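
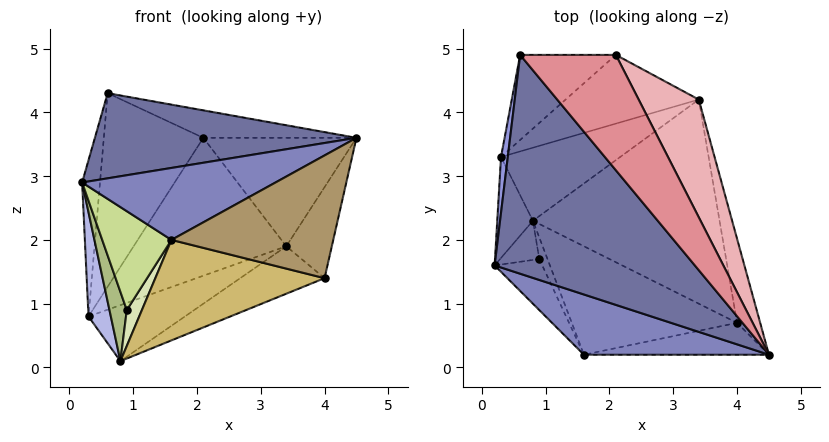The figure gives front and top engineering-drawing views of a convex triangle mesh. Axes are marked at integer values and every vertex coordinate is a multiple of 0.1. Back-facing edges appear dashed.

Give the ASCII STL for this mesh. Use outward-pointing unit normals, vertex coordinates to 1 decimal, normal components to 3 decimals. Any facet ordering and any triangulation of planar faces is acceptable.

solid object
 facet normal -0.260 -0.350 0.900
  outer loop
   vertex 0.6 4.9 4.3
   vertex 0.2 1.6 2.9
   vertex 4.5 0.2 3.6
  endloop
 endfacet
 facet normal -0.334 -0.723 0.605
  outer loop
   vertex 1.6 0.2 2.0
   vertex 4.5 0.2 3.6
   vertex 0.2 1.6 2.9
  endloop
 endfacet
 facet normal -0.994 0.105 0.037
  outer loop
   vertex 0.3 3.3 0.8
   vertex 0.2 1.6 2.9
   vertex 0.6 4.9 4.3
  endloop
 endfacet
 facet normal -0.924 -0.275 -0.267
  outer loop
   vertex 0.3 3.3 0.8
   vertex 0.8 2.3 0.1
   vertex 0.2 1.6 2.9
  endloop
 endfacet
 facet normal 0.105 0.605 -0.789
  outer loop
   vertex 0.3 3.3 0.8
   vertex 3.4 4.2 1.9
   vertex 0.8 2.3 0.1
  endloop
 endfacet
 facet normal -0.789 -0.535 -0.303
  outer loop
   vertex 0.9 1.7 0.9
   vertex 0.2 1.6 2.9
   vertex 0.8 2.3 0.1
  endloop
 endfacet
 facet normal -0.764 -0.574 -0.296
  outer loop
   vertex 0.9 1.7 0.9
   vertex 1.6 0.2 2.0
   vertex 0.2 1.6 2.9
  endloop
 endfacet
 facet normal -0.717 -0.598 -0.359
  outer loop
   vertex 0.9 1.7 0.9
   vertex 0.8 2.3 0.1
   vertex 1.6 0.2 2.0
  endloop
 endfacet
 facet normal 0.137 -0.959 -0.249
  outer loop
   vertex 4.0 0.7 1.4
   vertex 4.5 0.2 3.6
   vertex 1.6 0.2 2.0
  endloop
 endfacet
 facet normal -0.042 -0.679 -0.733
  outer loop
   vertex 4.0 0.7 1.4
   vertex 1.6 0.2 2.0
   vertex 0.8 2.3 0.1
  endloop
 endfacet
 facet normal 0.966 0.191 -0.176
  outer loop
   vertex 4.0 0.7 1.4
   vertex 3.4 4.2 1.9
   vertex 4.5 0.2 3.6
  endloop
 endfacet
 facet normal 0.454 0.202 -0.868
  outer loop
   vertex 4.0 0.7 1.4
   vertex 0.8 2.3 0.1
   vertex 3.4 4.2 1.9
  endloop
 endfacet
 facet normal -0.185 0.900 -0.395
  outer loop
   vertex 2.1 4.9 3.6
   vertex 0.3 3.3 0.8
   vertex 0.6 4.9 4.3
  endloop
 endfacet
 facet normal -0.101 0.890 -0.444
  outer loop
   vertex 2.1 4.9 3.6
   vertex 3.4 4.2 1.9
   vertex 0.3 3.3 0.8
  endloop
 endfacet
 facet normal 0.413 0.211 0.886
  outer loop
   vertex 2.1 4.9 3.6
   vertex 0.6 4.9 4.3
   vertex 4.5 0.2 3.6
  endloop
 endfacet
 facet normal 0.799 0.408 0.443
  outer loop
   vertex 2.1 4.9 3.6
   vertex 4.5 0.2 3.6
   vertex 3.4 4.2 1.9
  endloop
 endfacet
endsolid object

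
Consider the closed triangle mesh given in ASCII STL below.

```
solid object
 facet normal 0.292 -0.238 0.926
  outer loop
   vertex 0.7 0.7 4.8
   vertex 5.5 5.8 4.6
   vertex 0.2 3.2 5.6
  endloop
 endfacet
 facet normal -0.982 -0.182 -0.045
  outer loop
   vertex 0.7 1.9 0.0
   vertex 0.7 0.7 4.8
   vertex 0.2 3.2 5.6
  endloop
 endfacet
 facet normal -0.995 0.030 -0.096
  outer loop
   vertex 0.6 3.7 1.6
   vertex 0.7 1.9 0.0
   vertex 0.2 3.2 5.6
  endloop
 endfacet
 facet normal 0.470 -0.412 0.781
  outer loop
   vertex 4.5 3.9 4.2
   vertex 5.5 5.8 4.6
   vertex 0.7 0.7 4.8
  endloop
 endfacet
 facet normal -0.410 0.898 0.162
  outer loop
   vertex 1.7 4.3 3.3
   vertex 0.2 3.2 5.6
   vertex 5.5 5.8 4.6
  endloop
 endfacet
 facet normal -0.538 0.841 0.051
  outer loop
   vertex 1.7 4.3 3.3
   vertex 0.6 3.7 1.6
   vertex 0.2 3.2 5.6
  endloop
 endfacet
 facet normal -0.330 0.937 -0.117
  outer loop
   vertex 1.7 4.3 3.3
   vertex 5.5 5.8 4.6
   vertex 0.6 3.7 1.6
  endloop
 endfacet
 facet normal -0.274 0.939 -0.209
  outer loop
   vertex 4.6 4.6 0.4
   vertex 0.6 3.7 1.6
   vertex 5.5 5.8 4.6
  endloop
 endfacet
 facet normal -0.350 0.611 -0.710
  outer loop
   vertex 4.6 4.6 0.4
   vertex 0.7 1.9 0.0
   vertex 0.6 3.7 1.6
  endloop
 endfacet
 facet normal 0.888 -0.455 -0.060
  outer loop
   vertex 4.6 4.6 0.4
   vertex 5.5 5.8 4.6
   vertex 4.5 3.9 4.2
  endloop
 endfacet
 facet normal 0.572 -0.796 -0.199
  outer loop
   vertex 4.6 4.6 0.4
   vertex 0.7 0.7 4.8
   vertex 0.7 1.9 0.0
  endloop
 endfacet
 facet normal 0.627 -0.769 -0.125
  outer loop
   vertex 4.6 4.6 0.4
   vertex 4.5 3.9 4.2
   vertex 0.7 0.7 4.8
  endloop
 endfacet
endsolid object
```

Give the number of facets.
12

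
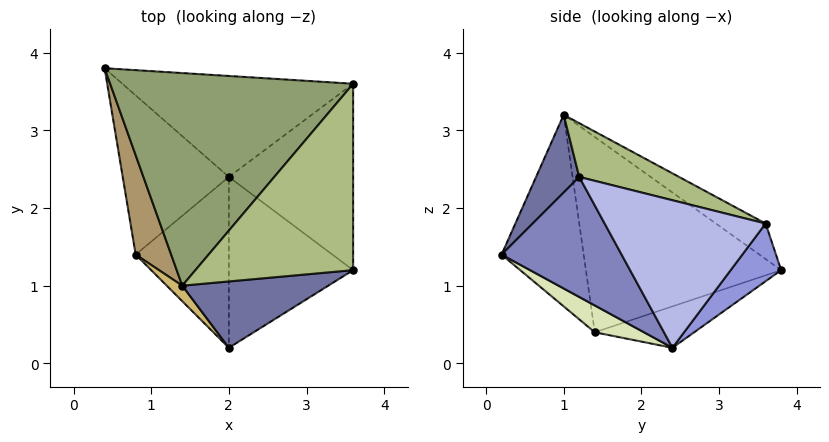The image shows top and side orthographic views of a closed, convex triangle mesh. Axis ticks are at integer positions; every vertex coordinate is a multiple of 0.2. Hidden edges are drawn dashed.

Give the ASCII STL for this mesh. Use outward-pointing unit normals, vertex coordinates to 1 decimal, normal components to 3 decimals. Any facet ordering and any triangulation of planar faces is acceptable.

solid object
 facet normal 0.245 -0.853 0.461
  outer loop
   vertex 1.4 1.0 3.2
   vertex 2.0 0.2 1.4
   vertex 3.6 1.2 2.4
  endloop
 endfacet
 facet normal 0.647 -0.365 -0.670
  outer loop
   vertex 2.0 2.4 0.2
   vertex 3.6 1.2 2.4
   vertex 2.0 0.2 1.4
  endloop
 endfacet
 facet normal 0.174 0.696 -0.696
  outer loop
   vertex 3.6 3.6 1.8
   vertex 2.0 2.4 0.2
   vertex 0.4 3.8 1.2
  endloop
 endfacet
 facet normal 0.755 -0.159 -0.636
  outer loop
   vertex 3.6 3.6 1.8
   vertex 3.6 1.2 2.4
   vertex 2.0 2.4 0.2
  endloop
 endfacet
 facet normal -0.121 0.548 0.828
  outer loop
   vertex 3.6 3.6 1.8
   vertex 0.4 3.8 1.2
   vertex 1.4 1.0 3.2
  endloop
 endfacet
 facet normal 0.314 0.230 0.921
  outer loop
   vertex 3.6 3.6 1.8
   vertex 1.4 1.0 3.2
   vertex 3.6 1.2 2.4
  endloop
 endfacet
 facet normal -0.353 0.242 -0.904
  outer loop
   vertex 0.8 1.4 0.4
   vertex 0.4 3.8 1.2
   vertex 2.0 2.4 0.2
  endloop
 endfacet
 facet normal 0.245 -0.464 -0.851
  outer loop
   vertex 0.8 1.4 0.4
   vertex 2.0 2.4 0.2
   vertex 2.0 0.2 1.4
  endloop
 endfacet
 facet normal -0.960 -0.218 0.175
  outer loop
   vertex 0.8 1.4 0.4
   vertex 1.4 1.0 3.2
   vertex 0.4 3.8 1.2
  endloop
 endfacet
 facet normal -0.730 -0.681 0.059
  outer loop
   vertex 0.8 1.4 0.4
   vertex 2.0 0.2 1.4
   vertex 1.4 1.0 3.2
  endloop
 endfacet
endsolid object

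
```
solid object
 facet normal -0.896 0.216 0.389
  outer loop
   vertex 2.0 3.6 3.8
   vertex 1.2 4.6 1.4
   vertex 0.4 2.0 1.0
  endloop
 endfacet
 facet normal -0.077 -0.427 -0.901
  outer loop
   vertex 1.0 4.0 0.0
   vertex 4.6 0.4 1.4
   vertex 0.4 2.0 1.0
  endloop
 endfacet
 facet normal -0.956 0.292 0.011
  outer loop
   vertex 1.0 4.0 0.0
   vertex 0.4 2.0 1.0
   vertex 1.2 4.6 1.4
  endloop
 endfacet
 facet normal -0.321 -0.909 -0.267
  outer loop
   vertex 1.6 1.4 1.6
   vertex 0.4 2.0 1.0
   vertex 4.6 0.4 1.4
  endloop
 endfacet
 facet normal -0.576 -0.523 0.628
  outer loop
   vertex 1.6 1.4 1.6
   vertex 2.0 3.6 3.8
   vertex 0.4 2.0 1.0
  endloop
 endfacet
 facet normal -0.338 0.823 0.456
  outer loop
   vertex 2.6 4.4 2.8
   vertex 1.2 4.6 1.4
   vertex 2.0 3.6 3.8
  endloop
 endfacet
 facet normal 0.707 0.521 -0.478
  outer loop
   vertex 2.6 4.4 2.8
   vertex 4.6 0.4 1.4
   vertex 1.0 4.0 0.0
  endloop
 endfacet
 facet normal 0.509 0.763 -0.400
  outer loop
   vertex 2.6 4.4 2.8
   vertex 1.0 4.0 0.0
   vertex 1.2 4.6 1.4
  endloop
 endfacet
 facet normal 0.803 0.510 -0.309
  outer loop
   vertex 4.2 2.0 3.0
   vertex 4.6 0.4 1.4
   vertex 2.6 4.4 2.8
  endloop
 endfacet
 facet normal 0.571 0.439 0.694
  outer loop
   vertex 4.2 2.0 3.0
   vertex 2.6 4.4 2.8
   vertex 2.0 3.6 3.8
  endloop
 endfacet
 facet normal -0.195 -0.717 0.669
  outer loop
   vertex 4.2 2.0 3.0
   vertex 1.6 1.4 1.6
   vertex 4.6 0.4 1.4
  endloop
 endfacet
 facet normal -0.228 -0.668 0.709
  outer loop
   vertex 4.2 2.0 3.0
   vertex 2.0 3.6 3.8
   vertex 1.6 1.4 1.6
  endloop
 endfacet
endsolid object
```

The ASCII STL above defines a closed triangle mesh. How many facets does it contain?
12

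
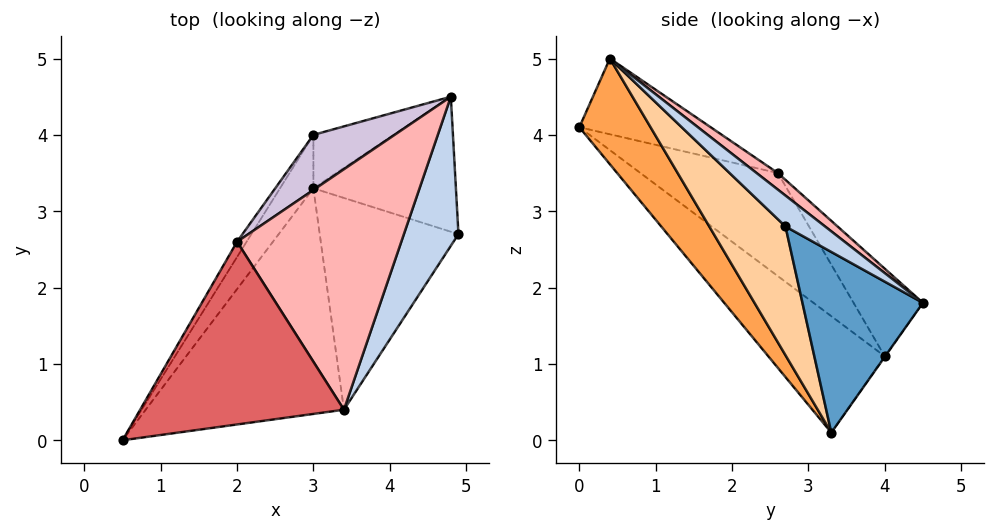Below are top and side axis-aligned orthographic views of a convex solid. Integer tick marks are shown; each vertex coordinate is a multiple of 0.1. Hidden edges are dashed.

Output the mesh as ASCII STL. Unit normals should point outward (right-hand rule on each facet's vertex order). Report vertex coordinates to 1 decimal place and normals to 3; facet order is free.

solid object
 facet normal 0.752 -0.288 -0.593
  outer loop
   vertex 3.0 3.3 0.1
   vertex 4.8 4.5 1.8
   vertex 4.9 2.7 2.8
  endloop
 endfacet
 facet normal 0.439 0.455 0.775
  outer loop
   vertex 3.4 0.4 5.0
   vertex 4.9 2.7 2.8
   vertex 4.8 4.5 1.8
  endloop
 endfacet
 facet normal 0.270 -0.819 -0.507
  outer loop
   vertex 3.4 0.4 5.0
   vertex 0.5 0.0 4.1
   vertex 3.0 3.3 0.1
  endloop
 endfacet
 facet normal 0.447 -0.753 -0.482
  outer loop
   vertex 3.4 0.4 5.0
   vertex 3.0 3.3 0.1
   vertex 4.9 2.7 2.8
  endloop
 endfacet
 facet normal -0.894 0.367 -0.257
  outer loop
   vertex 3.0 4.0 1.1
   vertex 3.0 3.3 0.1
   vertex 0.5 0.0 4.1
  endloop
 endfacet
 facet normal -0.005 0.819 -0.573
  outer loop
   vertex 3.0 4.0 1.1
   vertex 4.8 4.5 1.8
   vertex 3.0 3.3 0.1
  endloop
 endfacet
 facet normal -0.322 0.385 0.865
  outer loop
   vertex 2.0 2.6 3.5
   vertex 0.5 0.0 4.1
   vertex 3.4 0.4 5.0
  endloop
 endfacet
 facet normal 0.081 0.596 0.799
  outer loop
   vertex 2.0 2.6 3.5
   vertex 3.4 0.4 5.0
   vertex 4.8 4.5 1.8
  endloop
 endfacet
 facet normal -0.871 0.484 -0.081
  outer loop
   vertex 2.0 2.6 3.5
   vertex 3.0 4.0 1.1
   vertex 0.5 0.0 4.1
  endloop
 endfacet
 facet normal -0.374 0.861 0.346
  outer loop
   vertex 2.0 2.6 3.5
   vertex 4.8 4.5 1.8
   vertex 3.0 4.0 1.1
  endloop
 endfacet
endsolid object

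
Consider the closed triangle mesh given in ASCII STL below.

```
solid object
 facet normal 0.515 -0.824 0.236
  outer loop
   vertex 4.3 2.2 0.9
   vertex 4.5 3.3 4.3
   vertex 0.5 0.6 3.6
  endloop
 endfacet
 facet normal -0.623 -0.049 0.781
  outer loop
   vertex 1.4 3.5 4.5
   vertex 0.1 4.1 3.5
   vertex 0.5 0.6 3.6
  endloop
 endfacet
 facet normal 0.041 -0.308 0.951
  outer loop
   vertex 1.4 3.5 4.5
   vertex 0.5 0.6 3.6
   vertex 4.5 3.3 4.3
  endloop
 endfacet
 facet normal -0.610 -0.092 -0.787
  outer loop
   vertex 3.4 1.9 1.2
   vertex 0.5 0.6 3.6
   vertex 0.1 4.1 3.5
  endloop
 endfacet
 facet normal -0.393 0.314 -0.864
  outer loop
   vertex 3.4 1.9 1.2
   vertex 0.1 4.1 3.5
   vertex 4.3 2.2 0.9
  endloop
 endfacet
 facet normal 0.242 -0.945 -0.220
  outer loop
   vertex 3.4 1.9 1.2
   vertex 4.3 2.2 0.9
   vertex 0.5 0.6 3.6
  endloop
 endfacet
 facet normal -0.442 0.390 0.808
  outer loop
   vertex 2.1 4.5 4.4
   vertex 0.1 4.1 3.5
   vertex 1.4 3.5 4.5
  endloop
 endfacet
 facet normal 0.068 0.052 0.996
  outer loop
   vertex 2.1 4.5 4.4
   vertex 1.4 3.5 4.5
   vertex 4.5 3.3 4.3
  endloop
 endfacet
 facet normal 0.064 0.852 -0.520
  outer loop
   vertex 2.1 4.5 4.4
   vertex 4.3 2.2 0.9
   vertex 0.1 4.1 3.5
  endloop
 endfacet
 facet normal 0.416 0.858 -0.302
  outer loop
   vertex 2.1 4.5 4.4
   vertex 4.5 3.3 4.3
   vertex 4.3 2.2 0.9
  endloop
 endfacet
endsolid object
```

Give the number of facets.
10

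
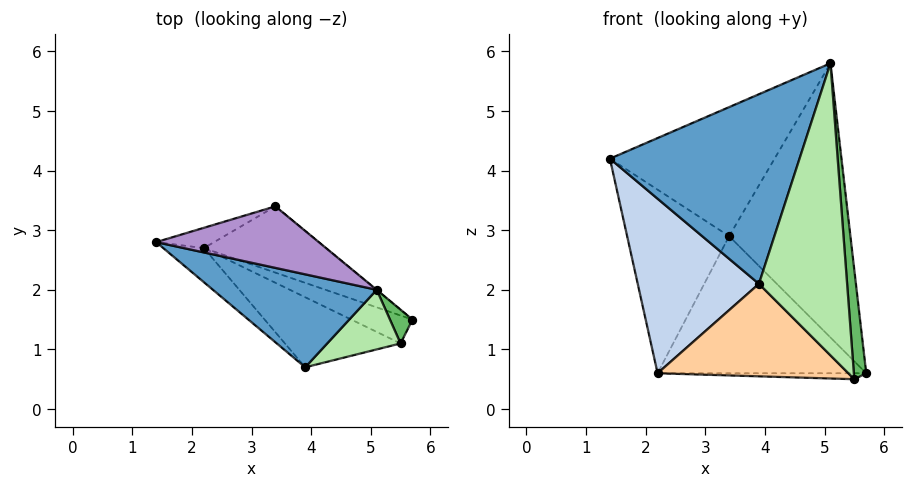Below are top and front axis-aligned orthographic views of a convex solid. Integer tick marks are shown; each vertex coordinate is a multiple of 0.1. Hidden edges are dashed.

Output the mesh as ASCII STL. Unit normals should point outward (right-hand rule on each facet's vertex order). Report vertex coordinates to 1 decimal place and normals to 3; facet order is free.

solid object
 facet normal -0.359 -0.838 0.411
  outer loop
   vertex 5.1 2.0 5.8
   vertex 1.4 2.8 4.2
   vertex 3.9 0.7 2.1
  endloop
 endfacet
 facet normal -0.702 -0.699 -0.137
  outer loop
   vertex 2.2 2.7 0.6
   vertex 3.9 0.7 2.1
   vertex 1.4 2.8 4.2
  endloop
 endfacet
 facet normal 0.071 0.208 -0.975
  outer loop
   vertex 5.5 1.1 0.5
   vertex 2.2 2.7 0.6
   vertex 5.7 1.5 0.6
  endloop
 endfacet
 facet normal -0.375 -0.739 -0.560
  outer loop
   vertex 5.5 1.1 0.5
   vertex 3.9 0.7 2.1
   vertex 2.2 2.7 0.6
  endloop
 endfacet
 facet normal 0.870 -0.471 0.146
  outer loop
   vertex 5.5 1.1 0.5
   vertex 5.7 1.5 0.6
   vertex 5.1 2.0 5.8
  endloop
 endfacet
 facet normal 0.406 -0.895 0.183
  outer loop
   vertex 5.5 1.1 0.5
   vertex 5.1 2.0 5.8
   vertex 3.9 0.7 2.1
  endloop
 endfacet
 facet normal 0.636 0.771 -0.001
  outer loop
   vertex 3.4 3.4 2.9
   vertex 5.1 2.0 5.8
   vertex 5.7 1.5 0.6
  endloop
 endfacet
 facet normal 0.295 0.860 -0.416
  outer loop
   vertex 3.4 3.4 2.9
   vertex 5.7 1.5 0.6
   vertex 2.2 2.7 0.6
  endloop
 endfacet
 facet normal 0.009 0.903 0.430
  outer loop
   vertex 3.4 3.4 2.9
   vertex 1.4 2.8 4.2
   vertex 5.1 2.0 5.8
  endloop
 endfacet
 facet normal -0.347 0.932 -0.103
  outer loop
   vertex 3.4 3.4 2.9
   vertex 2.2 2.7 0.6
   vertex 1.4 2.8 4.2
  endloop
 endfacet
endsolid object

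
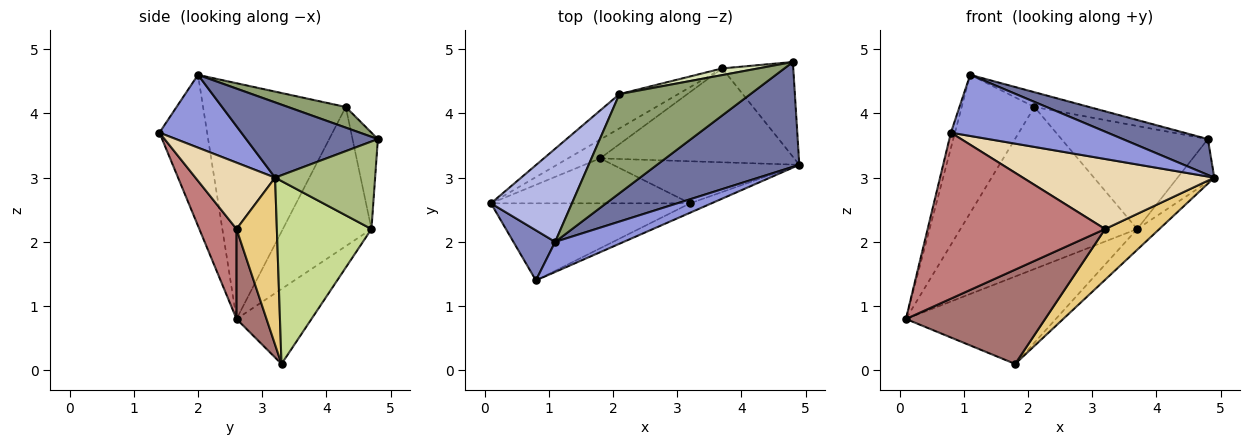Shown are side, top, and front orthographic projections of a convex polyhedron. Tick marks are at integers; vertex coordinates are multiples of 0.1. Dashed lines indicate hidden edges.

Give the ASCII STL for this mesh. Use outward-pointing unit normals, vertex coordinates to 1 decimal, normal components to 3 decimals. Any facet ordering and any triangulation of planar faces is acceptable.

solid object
 facet normal 0.448 -0.289 0.846
  outer loop
   vertex 1.1 2.0 4.6
   vertex 4.9 3.2 3.0
   vertex 4.8 4.8 3.6
  endloop
 endfacet
 facet normal -0.961 0.082 0.266
  outer loop
   vertex 0.8 1.4 3.7
   vertex 1.1 2.0 4.6
   vertex 0.1 2.6 0.8
  endloop
 endfacet
 facet normal 0.425 -0.812 0.400
  outer loop
   vertex 0.8 1.4 3.7
   vertex 4.9 3.2 3.0
   vertex 1.1 2.0 4.6
  endloop
 endfacet
 facet normal -0.852 0.434 0.293
  outer loop
   vertex 2.1 4.3 4.1
   vertex 0.1 2.6 0.8
   vertex 1.1 2.0 4.6
  endloop
 endfacet
 facet normal 0.154 0.145 0.977
  outer loop
   vertex 2.1 4.3 4.1
   vertex 1.1 2.0 4.6
   vertex 4.8 4.8 3.6
  endloop
 endfacet
 facet normal 0.747 0.274 -0.606
  outer loop
   vertex 3.7 4.7 2.2
   vertex 4.8 4.8 3.6
   vertex 4.9 3.2 3.0
  endloop
 endfacet
 facet normal 0.677 0.159 -0.718
  outer loop
   vertex 3.7 4.7 2.2
   vertex 4.9 3.2 3.0
   vertex 1.8 3.3 0.1
  endloop
 endfacet
 facet normal -0.170 0.983 0.064
  outer loop
   vertex 3.7 4.7 2.2
   vertex 2.1 4.3 4.1
   vertex 4.8 4.8 3.6
  endloop
 endfacet
 facet normal -0.439 0.878 -0.188
  outer loop
   vertex 3.7 4.7 2.2
   vertex 1.8 3.3 0.1
   vertex 0.1 2.6 0.8
  endloop
 endfacet
 facet normal -0.440 0.878 -0.186
  outer loop
   vertex 3.7 4.7 2.2
   vertex 0.1 2.6 0.8
   vertex 2.1 4.3 4.1
  endloop
 endfacet
 facet normal 0.497 -0.668 -0.554
  outer loop
   vertex 3.2 2.6 2.2
   vertex 1.8 3.3 0.1
   vertex 4.9 3.2 3.0
  endloop
 endfacet
 facet normal 0.381 -0.916 -0.123
  outer loop
   vertex 3.2 2.6 2.2
   vertex 4.9 3.2 3.0
   vertex 0.8 1.4 3.7
  endloop
 endfacet
 facet normal 0.191 -0.886 -0.423
  outer loop
   vertex 3.2 2.6 2.2
   vertex 0.1 2.6 0.8
   vertex 1.8 3.3 0.1
  endloop
 endfacet
 facet normal 0.187 -0.891 -0.414
  outer loop
   vertex 3.2 2.6 2.2
   vertex 0.8 1.4 3.7
   vertex 0.1 2.6 0.8
  endloop
 endfacet
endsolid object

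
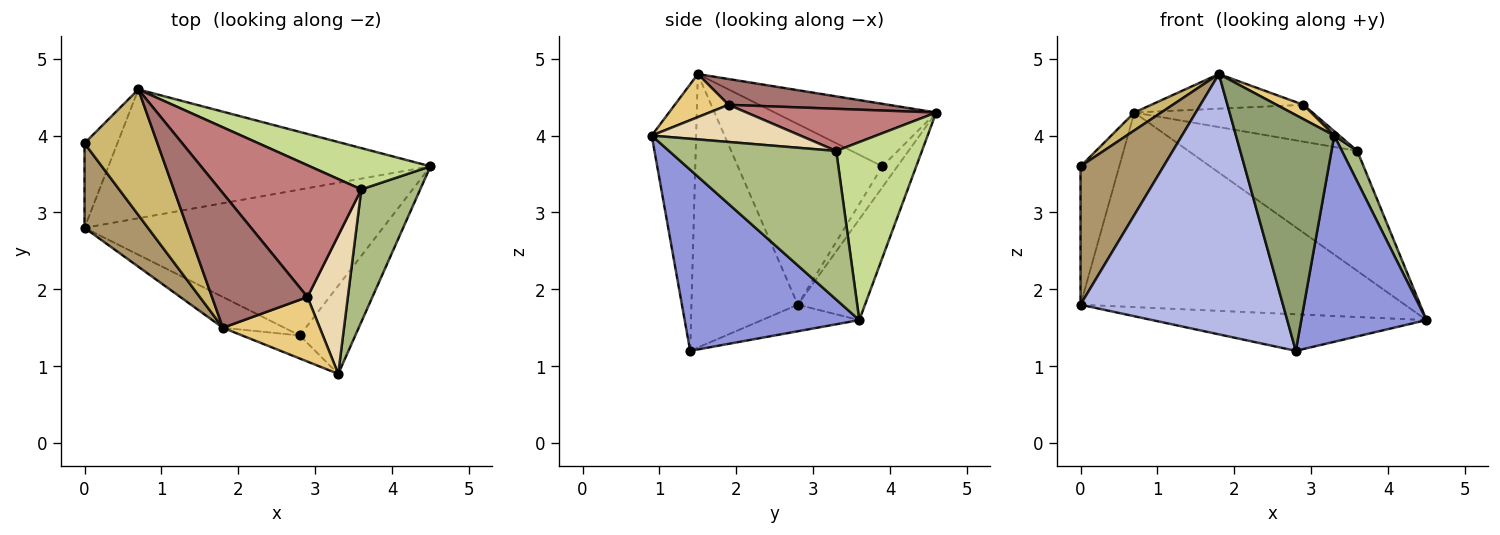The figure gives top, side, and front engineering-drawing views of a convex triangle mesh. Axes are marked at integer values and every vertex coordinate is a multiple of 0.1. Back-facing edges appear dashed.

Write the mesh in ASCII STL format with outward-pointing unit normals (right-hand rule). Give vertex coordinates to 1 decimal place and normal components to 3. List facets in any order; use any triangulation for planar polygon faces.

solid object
 facet normal -0.170 0.822 -0.544
  outer loop
   vertex 0.7 4.6 4.3
   vertex 4.5 3.6 1.6
   vertex 0.0 2.8 1.8
  endloop
 endfacet
 facet normal -0.086 0.242 -0.966
  outer loop
   vertex 2.8 1.4 1.2
   vertex 0.0 2.8 1.8
   vertex 4.5 3.6 1.6
  endloop
 endfacet
 facet normal 0.789 -0.565 -0.242
  outer loop
   vertex 2.8 1.4 1.2
   vertex 4.5 3.6 1.6
   vertex 3.3 0.9 4.0
  endloop
 endfacet
 facet normal -0.463 -0.880 -0.104
  outer loop
   vertex 1.8 1.5 4.8
   vertex 0.0 2.8 1.8
   vertex 2.8 1.4 1.2
  endloop
 endfacet
 facet normal -0.410 -0.908 -0.089
  outer loop
   vertex 1.8 1.5 4.8
   vertex 2.8 1.4 1.2
   vertex 3.3 0.9 4.0
  endloop
 endfacet
 facet normal 0.926 -0.085 0.367
  outer loop
   vertex 3.6 3.3 3.8
   vertex 3.3 0.9 4.0
   vertex 4.5 3.6 1.6
  endloop
 endfacet
 facet normal 0.433 0.852 0.293
  outer loop
   vertex 3.6 3.3 3.8
   vertex 4.5 3.6 1.6
   vertex 0.7 4.6 4.3
  endloop
 endfacet
 facet normal -0.315 0.810 -0.495
  outer loop
   vertex 0.0 3.9 3.6
   vertex 0.7 4.6 4.3
   vertex 0.0 2.8 1.8
  endloop
 endfacet
 facet normal -0.830 -0.477 0.291
  outer loop
   vertex 0.0 3.9 3.6
   vertex 0.0 2.8 1.8
   vertex 1.8 1.5 4.8
  endloop
 endfacet
 facet normal -0.647 -0.108 0.755
  outer loop
   vertex 0.0 3.9 3.6
   vertex 1.8 1.5 4.8
   vertex 0.7 4.6 4.3
  endloop
 endfacet
 facet normal 0.398 -0.199 0.896
  outer loop
   vertex 2.9 1.9 4.4
   vertex 1.8 1.5 4.8
   vertex 3.3 0.9 4.0
  endloop
 endfacet
 facet normal 0.677 -0.023 0.735
  outer loop
   vertex 2.9 1.9 4.4
   vertex 3.3 0.9 4.0
   vertex 3.6 3.3 3.8
  endloop
 endfacet
 facet normal 0.253 0.241 0.937
  outer loop
   vertex 2.9 1.9 4.4
   vertex 0.7 4.6 4.3
   vertex 1.8 1.5 4.8
  endloop
 endfacet
 facet normal 0.276 0.259 0.926
  outer loop
   vertex 2.9 1.9 4.4
   vertex 3.6 3.3 3.8
   vertex 0.7 4.6 4.3
  endloop
 endfacet
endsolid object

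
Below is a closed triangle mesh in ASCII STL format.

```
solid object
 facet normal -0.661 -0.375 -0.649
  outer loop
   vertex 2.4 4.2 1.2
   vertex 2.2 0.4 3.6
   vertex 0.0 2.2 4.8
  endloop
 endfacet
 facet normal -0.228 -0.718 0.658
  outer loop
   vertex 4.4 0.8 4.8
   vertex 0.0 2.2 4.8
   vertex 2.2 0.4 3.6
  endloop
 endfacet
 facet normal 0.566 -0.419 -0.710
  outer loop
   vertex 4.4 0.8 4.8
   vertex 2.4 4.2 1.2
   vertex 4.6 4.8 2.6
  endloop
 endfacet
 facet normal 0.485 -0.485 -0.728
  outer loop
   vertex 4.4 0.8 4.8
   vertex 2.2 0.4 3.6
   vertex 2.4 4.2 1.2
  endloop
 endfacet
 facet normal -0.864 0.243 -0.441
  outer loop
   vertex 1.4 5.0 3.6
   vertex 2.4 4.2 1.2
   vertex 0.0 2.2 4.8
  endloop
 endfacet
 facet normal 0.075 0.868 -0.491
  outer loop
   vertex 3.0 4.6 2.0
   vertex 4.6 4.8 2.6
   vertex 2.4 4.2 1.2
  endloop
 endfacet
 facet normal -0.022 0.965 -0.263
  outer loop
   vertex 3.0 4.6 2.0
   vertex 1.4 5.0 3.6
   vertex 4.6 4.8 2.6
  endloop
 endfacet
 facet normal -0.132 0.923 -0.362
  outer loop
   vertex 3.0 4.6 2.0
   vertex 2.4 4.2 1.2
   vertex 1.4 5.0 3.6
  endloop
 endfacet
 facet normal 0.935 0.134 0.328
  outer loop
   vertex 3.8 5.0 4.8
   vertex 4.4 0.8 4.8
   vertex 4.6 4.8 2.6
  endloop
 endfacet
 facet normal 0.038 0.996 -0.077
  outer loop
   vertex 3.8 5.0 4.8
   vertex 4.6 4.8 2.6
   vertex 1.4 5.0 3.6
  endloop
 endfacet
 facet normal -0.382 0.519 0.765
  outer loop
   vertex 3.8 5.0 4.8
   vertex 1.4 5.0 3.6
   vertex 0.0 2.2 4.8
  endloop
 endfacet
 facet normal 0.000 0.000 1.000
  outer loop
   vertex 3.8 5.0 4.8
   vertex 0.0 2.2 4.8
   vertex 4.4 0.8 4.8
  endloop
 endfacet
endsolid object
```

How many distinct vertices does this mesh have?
8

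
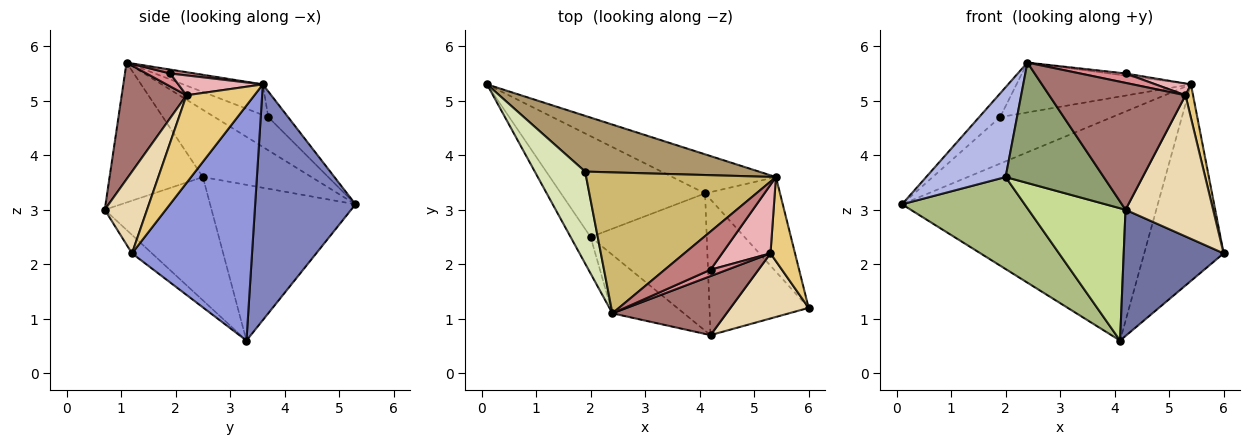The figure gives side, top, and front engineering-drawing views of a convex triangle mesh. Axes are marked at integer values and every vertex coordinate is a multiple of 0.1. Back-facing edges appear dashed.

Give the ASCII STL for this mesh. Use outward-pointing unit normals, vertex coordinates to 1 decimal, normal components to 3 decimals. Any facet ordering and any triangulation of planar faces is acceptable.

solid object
 facet normal -0.135 -0.675 -0.725
  outer loop
   vertex 4.1 3.3 0.6
   vertex 6.0 1.2 2.2
   vertex 4.2 0.7 3.0
  endloop
 endfacet
 facet normal 0.361 0.919 -0.158
  outer loop
   vertex 4.1 3.3 0.6
   vertex 0.1 5.3 3.1
   vertex 5.4 3.6 5.3
  endloop
 endfacet
 facet normal 0.806 0.533 -0.257
  outer loop
   vertex 4.1 3.3 0.6
   vertex 5.4 3.6 5.3
   vertex 6.0 1.2 2.2
  endloop
 endfacet
 facet normal -0.785 -0.574 -0.233
  outer loop
   vertex 2.0 2.5 3.6
   vertex 2.4 1.1 5.7
   vertex 0.1 5.3 3.1
  endloop
 endfacet
 facet normal -0.650 -0.684 -0.332
  outer loop
   vertex 2.0 2.5 3.6
   vertex 4.2 0.7 3.0
   vertex 2.4 1.1 5.7
  endloop
 endfacet
 facet normal -0.624 -0.527 -0.577
  outer loop
   vertex 2.0 2.5 3.6
   vertex 0.1 5.3 3.1
   vertex 4.1 3.3 0.6
  endloop
 endfacet
 facet normal -0.607 -0.551 -0.572
  outer loop
   vertex 2.0 2.5 3.6
   vertex 4.1 3.3 0.6
   vertex 4.2 0.7 3.0
  endloop
 endfacet
 facet normal -0.538 0.210 0.816
  outer loop
   vertex 1.9 3.7 4.7
   vertex 0.1 5.3 3.1
   vertex 2.4 1.1 5.7
  endloop
 endfacet
 facet normal -0.113 0.636 0.763
  outer loop
   vertex 1.9 3.7 4.7
   vertex 5.4 3.6 5.3
   vertex 0.1 5.3 3.1
  endloop
 endfacet
 facet normal -0.150 0.330 0.932
  outer loop
   vertex 1.9 3.7 4.7
   vertex 2.4 1.1 5.7
   vertex 5.4 3.6 5.3
  endloop
 endfacet
 facet normal 0.958 -0.107 0.268
  outer loop
   vertex 5.3 2.2 5.1
   vertex 6.0 1.2 2.2
   vertex 5.4 3.6 5.3
  endloop
 endfacet
 facet normal 0.402 -0.832 0.384
  outer loop
   vertex 5.3 2.2 5.1
   vertex 4.2 0.7 3.0
   vertex 6.0 1.2 2.2
  endloop
 endfacet
 facet normal 0.396 -0.833 0.387
  outer loop
   vertex 5.3 2.2 5.1
   vertex 2.4 1.1 5.7
   vertex 4.2 0.7 3.0
  endloop
 endfacet
 facet normal 0.085 0.057 0.995
  outer loop
   vertex 4.2 1.9 5.5
   vertex 5.4 3.6 5.3
   vertex 2.4 1.1 5.7
  endloop
 endfacet
 facet normal 0.395 -0.760 0.517
  outer loop
   vertex 4.2 1.9 5.5
   vertex 2.4 1.1 5.7
   vertex 5.3 2.2 5.1
  endloop
 endfacet
 facet normal 0.375 -0.157 0.914
  outer loop
   vertex 4.2 1.9 5.5
   vertex 5.3 2.2 5.1
   vertex 5.4 3.6 5.3
  endloop
 endfacet
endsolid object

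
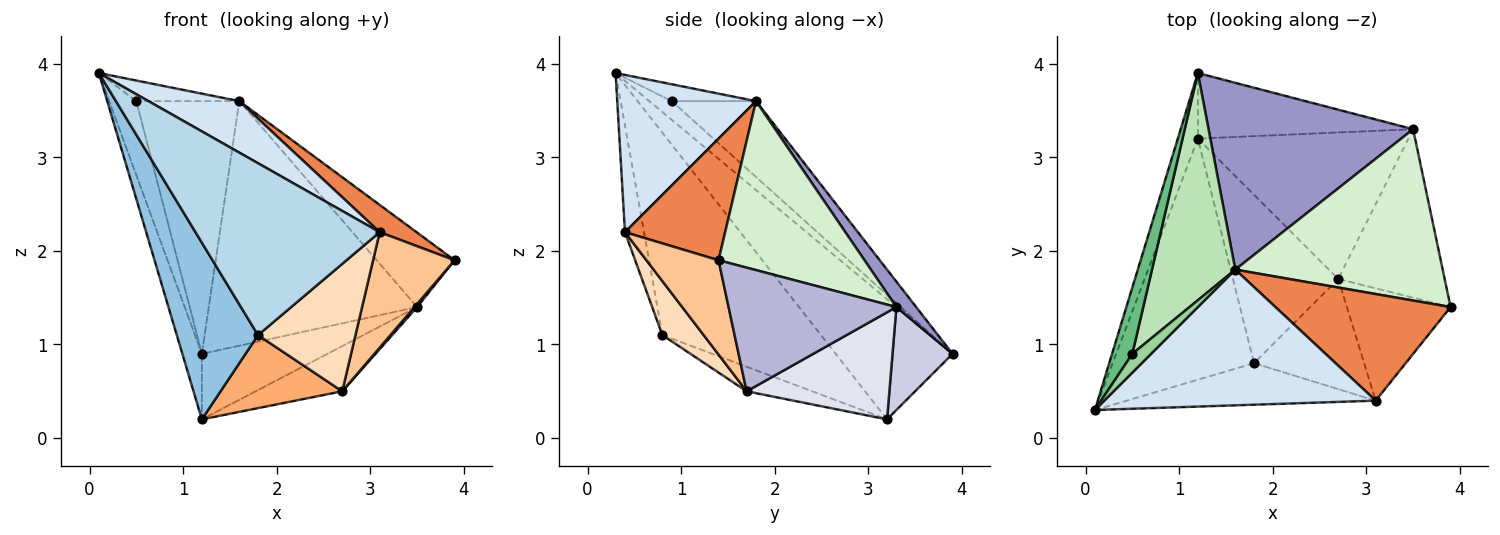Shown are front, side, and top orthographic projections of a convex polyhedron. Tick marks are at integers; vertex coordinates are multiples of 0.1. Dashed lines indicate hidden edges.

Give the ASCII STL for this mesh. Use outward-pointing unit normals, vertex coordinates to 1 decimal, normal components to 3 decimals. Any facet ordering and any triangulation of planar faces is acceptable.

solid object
 facet normal -0.973 0.162 -0.162
  outer loop
   vertex 1.2 3.2 0.2
   vertex 0.1 0.3 3.9
   vertex 1.2 3.9 0.9
  endloop
 endfacet
 facet normal -0.756 -0.387 -0.528
  outer loop
   vertex 1.8 0.8 1.1
   vertex 0.1 0.3 3.9
   vertex 1.2 3.2 0.2
  endloop
 endfacet
 facet normal -0.100 -0.967 -0.233
  outer loop
   vertex 3.1 0.4 2.2
   vertex 0.1 0.3 3.9
   vertex 1.8 0.8 1.1
  endloop
 endfacet
 facet normal 0.476 -0.312 0.822
  outer loop
   vertex 3.1 0.4 2.2
   vertex 1.6 1.8 3.6
   vertex 0.1 0.3 3.9
  endloop
 endfacet
 facet normal 0.558 -0.206 0.804
  outer loop
   vertex 3.1 0.4 2.2
   vertex 3.9 1.4 1.9
   vertex 1.6 1.8 3.6
  endloop
 endfacet
 facet normal -0.209 -0.389 -0.897
  outer loop
   vertex 2.7 1.7 0.5
   vertex 1.8 0.8 1.1
   vertex 1.2 3.2 0.2
  endloop
 endfacet
 facet normal 0.536 -0.605 -0.589
  outer loop
   vertex 2.7 1.7 0.5
   vertex 3.9 1.4 1.9
   vertex 3.1 0.4 2.2
  endloop
 endfacet
 facet normal 0.305 -0.720 -0.623
  outer loop
   vertex 2.7 1.7 0.5
   vertex 3.1 0.4 2.2
   vertex 1.8 0.8 1.1
  endloop
 endfacet
 facet normal -0.525 0.634 0.568
  outer loop
   vertex 0.5 0.9 3.6
   vertex 1.2 3.9 0.9
   vertex 0.1 0.3 3.9
  endloop
 endfacet
 facet normal -0.518 0.633 0.575
  outer loop
   vertex 0.5 0.9 3.6
   vertex 0.1 0.3 3.9
   vertex 1.6 1.8 3.6
  endloop
 endfacet
 facet normal -0.520 0.635 0.571
  outer loop
   vertex 0.5 0.9 3.6
   vertex 1.6 1.8 3.6
   vertex 1.2 3.9 0.9
  endloop
 endfacet
 facet normal 0.599 0.319 0.735
  outer loop
   vertex 3.5 3.3 1.4
   vertex 1.6 1.8 3.6
   vertex 3.9 1.4 1.9
  endloop
 endfacet
 facet normal 0.075 0.792 0.605
  outer loop
   vertex 3.5 3.3 1.4
   vertex 1.2 3.9 0.9
   vertex 1.6 1.8 3.6
  endloop
 endfacet
 facet normal 0.758 -0.012 -0.652
  outer loop
   vertex 3.5 3.3 1.4
   vertex 3.9 1.4 1.9
   vertex 2.7 1.7 0.5
  endloop
 endfacet
 facet normal 0.320 0.670 -0.670
  outer loop
   vertex 3.5 3.3 1.4
   vertex 1.2 3.2 0.2
   vertex 1.2 3.9 0.9
  endloop
 endfacet
 facet normal 0.437 0.265 -0.860
  outer loop
   vertex 3.5 3.3 1.4
   vertex 2.7 1.7 0.5
   vertex 1.2 3.2 0.2
  endloop
 endfacet
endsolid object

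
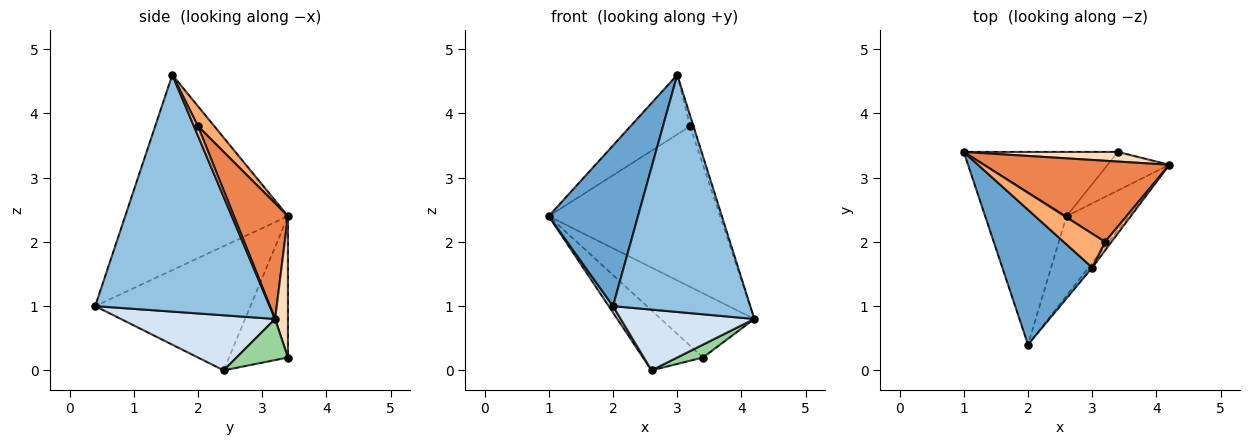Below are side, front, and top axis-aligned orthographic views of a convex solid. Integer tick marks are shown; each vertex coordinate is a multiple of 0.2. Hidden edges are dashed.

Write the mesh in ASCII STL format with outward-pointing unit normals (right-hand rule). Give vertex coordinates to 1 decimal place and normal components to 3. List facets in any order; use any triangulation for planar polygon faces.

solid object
 facet normal -0.813 -0.446 0.374
  outer loop
   vertex 3.0 1.6 4.6
   vertex 1.0 3.4 2.4
   vertex 2.0 0.4 1.0
  endloop
 endfacet
 facet normal 0.786 -0.618 -0.012
  outer loop
   vertex 3.0 1.6 4.6
   vertex 2.0 0.4 1.0
   vertex 4.2 3.2 0.8
  endloop
 endfacet
 facet normal -0.836 -0.023 -0.548
  outer loop
   vertex 2.6 2.4 0.0
   vertex 2.0 0.4 1.0
   vertex 1.0 3.4 2.4
  endloop
 endfacet
 facet normal 0.574 -0.497 -0.650
  outer loop
   vertex 2.6 2.4 0.0
   vertex 4.2 3.2 0.8
   vertex 2.0 0.4 1.0
  endloop
 endfacet
 facet normal 0.271 0.859 0.434
  outer loop
   vertex 3.2 2.0 3.8
   vertex 4.2 3.2 0.8
   vertex 1.0 3.4 2.4
  endloop
 endfacet
 facet normal 0.232 0.846 0.481
  outer loop
   vertex 3.2 2.0 3.8
   vertex 1.0 3.4 2.4
   vertex 3.0 1.6 4.6
  endloop
 endfacet
 facet normal 0.684 0.570 0.456
  outer loop
   vertex 3.2 2.0 3.8
   vertex 3.0 1.6 4.6
   vertex 4.2 3.2 0.8
  endloop
 endfacet
 facet normal 0.135 0.980 0.147
  outer loop
   vertex 3.4 3.4 0.2
   vertex 1.0 3.4 2.4
   vertex 4.2 3.2 0.8
  endloop
 endfacet
 facet normal -0.557 0.567 -0.607
  outer loop
   vertex 3.4 3.4 0.2
   vertex 2.6 2.4 0.0
   vertex 1.0 3.4 2.4
  endloop
 endfacet
 facet normal 0.535 -0.267 -0.802
  outer loop
   vertex 3.4 3.4 0.2
   vertex 4.2 3.2 0.8
   vertex 2.6 2.4 0.0
  endloop
 endfacet
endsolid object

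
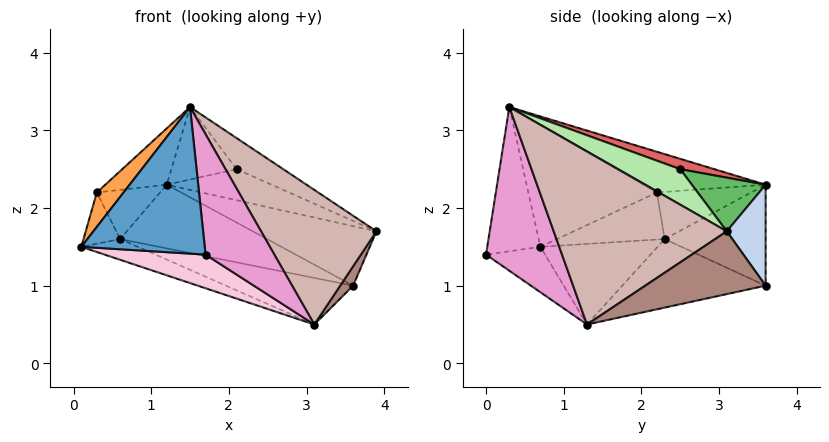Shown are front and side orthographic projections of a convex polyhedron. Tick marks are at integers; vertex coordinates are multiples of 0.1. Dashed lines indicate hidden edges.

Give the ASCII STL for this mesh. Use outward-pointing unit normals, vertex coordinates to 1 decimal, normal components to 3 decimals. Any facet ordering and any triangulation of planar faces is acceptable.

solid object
 facet normal -0.393 -0.914 0.103
  outer loop
   vertex 1.7 0.0 1.4
   vertex 1.5 0.3 3.3
   vertex 0.1 0.7 1.5
  endloop
 endfacet
 facet normal 0.262 0.835 0.484
  outer loop
   vertex 3.6 3.6 1.0
   vertex 1.2 3.6 2.3
   vertex 3.9 3.1 1.7
  endloop
 endfacet
 facet normal -0.796 -0.166 0.582
  outer loop
   vertex 0.3 2.2 2.2
   vertex 0.1 0.7 1.5
   vertex 1.5 0.3 3.3
  endloop
 endfacet
 facet normal -0.443 0.223 0.868
  outer loop
   vertex 0.3 2.2 2.2
   vertex 1.5 0.3 3.3
   vertex 1.2 3.6 2.3
  endloop
 endfacet
 facet normal 0.267 0.380 0.886
  outer loop
   vertex 2.1 2.5 2.5
   vertex 3.9 3.1 1.7
   vertex 1.2 3.6 2.3
  endloop
 endfacet
 facet normal 0.325 0.244 0.914
  outer loop
   vertex 2.1 2.5 2.5
   vertex 1.5 0.3 3.3
   vertex 3.9 3.1 1.7
  endloop
 endfacet
 facet normal 0.157 0.299 0.941
  outer loop
   vertex 2.1 2.5 2.5
   vertex 1.2 3.6 2.3
   vertex 1.5 0.3 3.3
  endloop
 endfacet
 facet normal -0.391 0.570 -0.723
  outer loop
   vertex 0.6 2.3 1.6
   vertex 1.2 3.6 2.3
   vertex 3.6 3.6 1.0
  endloop
 endfacet
 facet normal -0.873 0.297 -0.387
  outer loop
   vertex 0.6 2.3 1.6
   vertex 0.1 0.7 1.5
   vertex 0.3 2.2 2.2
  endloop
 endfacet
 facet normal -0.790 0.530 -0.307
  outer loop
   vertex 0.6 2.3 1.6
   vertex 0.3 2.2 2.2
   vertex 1.2 3.6 2.3
  endloop
 endfacet
 facet normal 0.888 -0.096 -0.449
  outer loop
   vertex 3.1 1.3 0.5
   vertex 3.6 3.6 1.0
   vertex 3.9 3.1 1.7
  endloop
 endfacet
 facet normal 0.802 -0.535 0.267
  outer loop
   vertex 3.1 1.3 0.5
   vertex 3.9 3.1 1.7
   vertex 1.5 0.3 3.3
  endloop
 endfacet
 facet normal 0.729 -0.660 0.181
  outer loop
   vertex 3.1 1.3 0.5
   vertex 1.5 0.3 3.3
   vertex 1.7 0.0 1.4
  endloop
 endfacet
 facet normal -0.223 -0.381 -0.897
  outer loop
   vertex 3.1 1.3 0.5
   vertex 1.7 0.0 1.4
   vertex 0.1 0.7 1.5
  endloop
 endfacet
 facet normal -0.341 0.165 -0.925
  outer loop
   vertex 3.1 1.3 0.5
   vertex 0.1 0.7 1.5
   vertex 0.6 2.3 1.6
  endloop
 endfacet
 facet normal -0.298 0.264 -0.917
  outer loop
   vertex 3.1 1.3 0.5
   vertex 0.6 2.3 1.6
   vertex 3.6 3.6 1.0
  endloop
 endfacet
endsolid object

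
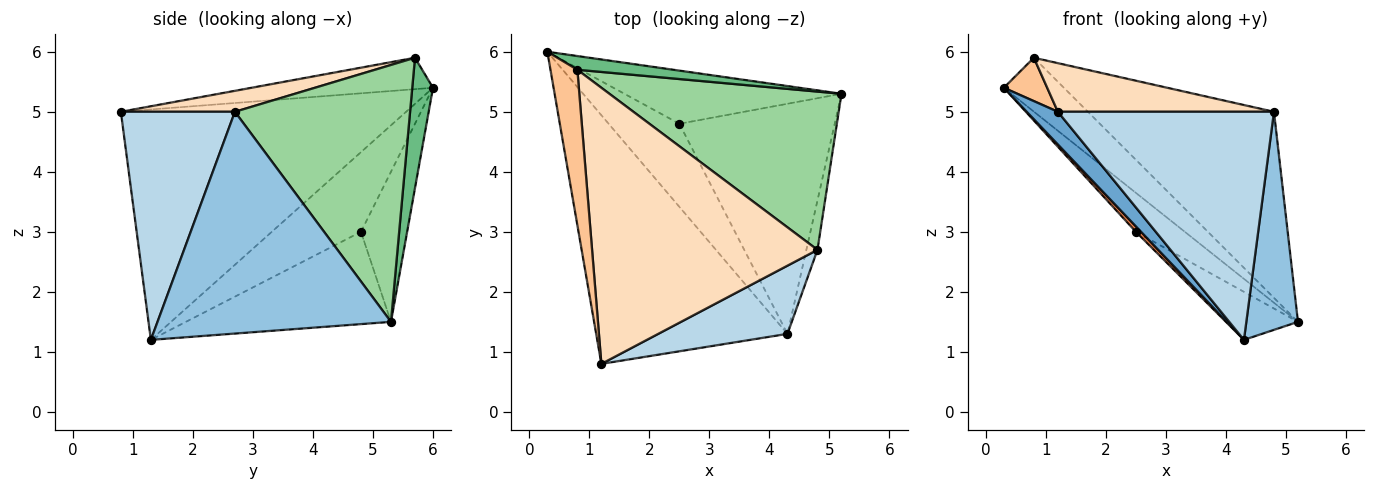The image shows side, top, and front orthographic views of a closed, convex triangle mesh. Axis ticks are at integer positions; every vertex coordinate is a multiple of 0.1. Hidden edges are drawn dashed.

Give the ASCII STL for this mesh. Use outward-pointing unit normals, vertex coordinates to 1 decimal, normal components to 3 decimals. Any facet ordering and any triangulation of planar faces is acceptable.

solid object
 facet normal -0.767 -0.084 -0.636
  outer loop
   vertex 4.3 1.3 1.2
   vertex 1.2 0.8 5.0
   vertex 0.3 6.0 5.4
  endloop
 endfacet
 facet normal 0.975 -0.216 -0.049
  outer loop
   vertex 4.8 2.7 5.0
   vertex 4.3 1.3 1.2
   vertex 5.2 5.3 1.5
  endloop
 endfacet
 facet normal 0.451 -0.855 0.256
  outer loop
   vertex 4.8 2.7 5.0
   vertex 1.2 0.8 5.0
   vertex 4.3 1.3 1.2
  endloop
 endfacet
 facet normal -0.487 0.516 -0.705
  outer loop
   vertex 2.5 4.8 3.0
   vertex 0.3 6.0 5.4
   vertex 5.2 5.3 1.5
  endloop
 endfacet
 facet normal -0.747 -0.043 -0.663
  outer loop
   vertex 2.5 4.8 3.0
   vertex 4.3 1.3 1.2
   vertex 0.3 6.0 5.4
  endloop
 endfacet
 facet normal -0.503 0.177 -0.846
  outer loop
   vertex 2.5 4.8 3.0
   vertex 5.2 5.3 1.5
   vertex 4.3 1.3 1.2
  endloop
 endfacet
 facet normal -0.747 -0.179 0.640
  outer loop
   vertex 0.8 5.7 5.9
   vertex 0.3 6.0 5.4
   vertex 1.2 0.8 5.0
  endloop
 endfacet
 facet normal 0.091 -0.173 0.981
  outer loop
   vertex 0.8 5.7 5.9
   vertex 1.2 0.8 5.0
   vertex 4.8 2.7 5.0
  endloop
 endfacet
 facet normal 0.317 0.919 0.234
  outer loop
   vertex 0.8 5.7 5.9
   vertex 5.2 5.3 1.5
   vertex 0.3 6.0 5.4
  endloop
 endfacet
 facet normal 0.583 0.619 0.526
  outer loop
   vertex 0.8 5.7 5.9
   vertex 4.8 2.7 5.0
   vertex 5.2 5.3 1.5
  endloop
 endfacet
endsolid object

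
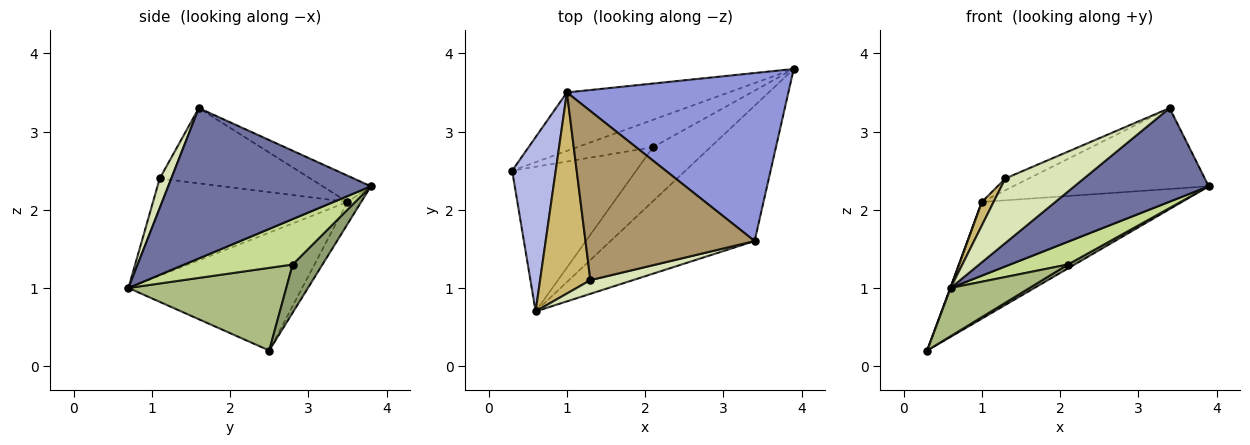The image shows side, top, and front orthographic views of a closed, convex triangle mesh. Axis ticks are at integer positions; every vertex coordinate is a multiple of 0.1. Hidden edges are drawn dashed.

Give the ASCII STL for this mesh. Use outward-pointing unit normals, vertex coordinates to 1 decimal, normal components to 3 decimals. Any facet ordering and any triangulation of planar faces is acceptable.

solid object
 facet normal 0.651 -0.432 -0.624
  outer loop
   vertex 0.6 0.7 1.0
   vertex 3.9 3.8 2.3
   vertex 3.4 1.6 3.3
  endloop
 endfacet
 facet normal -0.061 0.892 -0.447
  outer loop
   vertex 1.0 3.5 2.1
   vertex 3.9 3.8 2.3
   vertex 0.3 2.5 0.2
  endloop
 endfacet
 facet normal -0.106 0.431 0.896
  outer loop
   vertex 1.0 3.5 2.1
   vertex 3.4 1.6 3.3
   vertex 3.9 3.8 2.3
  endloop
 endfacet
 facet normal -0.938 -0.002 0.347
  outer loop
   vertex 1.0 3.5 2.1
   vertex 0.3 2.5 0.2
   vertex 0.6 0.7 1.0
  endloop
 endfacet
 facet normal 0.532 -0.120 -0.838
  outer loop
   vertex 2.1 2.8 1.3
   vertex 0.3 2.5 0.2
   vertex 3.9 3.8 2.3
  endloop
 endfacet
 facet normal 0.535 -0.267 -0.802
  outer loop
   vertex 2.1 2.8 1.3
   vertex 0.6 0.7 1.0
   vertex 0.3 2.5 0.2
  endloop
 endfacet
 facet normal 0.588 -0.314 -0.745
  outer loop
   vertex 2.1 2.8 1.3
   vertex 3.9 3.8 2.3
   vertex 0.6 0.7 1.0
  endloop
 endfacet
 facet normal 0.143 -0.968 0.205
  outer loop
   vertex 1.3 1.1 2.4
   vertex 0.6 0.7 1.0
   vertex 3.4 1.6 3.3
  endloop
 endfacet
 facet normal -0.406 0.063 0.912
  outer loop
   vertex 1.3 1.1 2.4
   vertex 3.4 1.6 3.3
   vertex 1.0 3.5 2.1
  endloop
 endfacet
 facet normal -0.887 -0.054 0.459
  outer loop
   vertex 1.3 1.1 2.4
   vertex 1.0 3.5 2.1
   vertex 0.6 0.7 1.0
  endloop
 endfacet
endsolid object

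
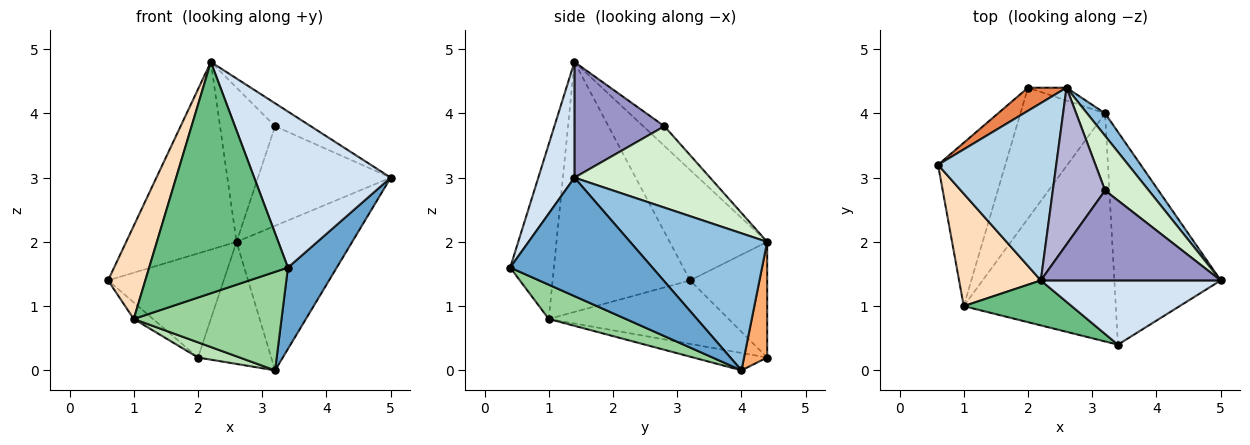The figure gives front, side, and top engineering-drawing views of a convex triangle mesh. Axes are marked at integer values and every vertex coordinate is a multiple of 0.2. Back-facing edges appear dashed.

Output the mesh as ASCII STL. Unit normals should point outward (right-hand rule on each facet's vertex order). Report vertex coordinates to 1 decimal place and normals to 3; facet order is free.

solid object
 facet normal 0.721 -0.248 -0.647
  outer loop
   vertex 3.4 0.4 1.6
   vertex 3.2 4.0 0.0
   vertex 5.0 1.4 3.0
  endloop
 endfacet
 facet normal 0.760 0.642 0.100
  outer loop
   vertex 2.6 4.4 2.0
   vertex 5.0 1.4 3.0
   vertex 3.2 4.0 0.0
  endloop
 endfacet
 facet normal -0.540 0.612 0.578
  outer loop
   vertex 2.2 1.4 4.8
   vertex 2.6 4.4 2.0
   vertex 0.6 3.2 1.4
  endloop
 endfacet
 facet normal 0.238 -0.898 0.370
  outer loop
   vertex 2.2 1.4 4.8
   vertex 3.4 0.4 1.6
   vertex 5.0 1.4 3.0
  endloop
 endfacet
 facet normal -0.545 0.818 0.182
  outer loop
   vertex 2.0 4.4 0.2
   vertex 0.6 3.2 1.4
   vertex 2.6 4.4 2.0
  endloop
 endfacet
 facet normal 0.300 0.949 -0.100
  outer loop
   vertex 2.0 4.4 0.2
   vertex 2.6 4.4 2.0
   vertex 3.2 4.0 0.0
  endloop
 endfacet
 facet normal -0.685 0.073 -0.725
  outer loop
   vertex 1.0 1.0 0.8
   vertex 0.6 3.2 1.4
   vertex 2.0 4.4 0.2
  endloop
 endfacet
 facet normal -0.920 -0.249 0.301
  outer loop
   vertex 1.0 1.0 0.8
   vertex 2.2 1.4 4.8
   vertex 0.6 3.2 1.4
  endloop
 endfacet
 facet normal -0.295 -0.938 0.182
  outer loop
   vertex 1.0 1.0 0.8
   vertex 3.4 0.4 1.6
   vertex 2.2 1.4 4.8
  endloop
 endfacet
 facet normal 0.203 -0.388 -0.899
  outer loop
   vertex 1.0 1.0 0.8
   vertex 3.2 4.0 0.0
   vertex 3.4 0.4 1.6
  endloop
 endfacet
 facet normal -0.200 -0.113 -0.973
  outer loop
   vertex 1.0 1.0 0.8
   vertex 2.0 4.4 0.2
   vertex 3.2 4.0 0.0
  endloop
 endfacet
 facet normal 0.667 0.653 0.358
  outer loop
   vertex 3.2 2.8 3.8
   vertex 5.0 1.4 3.0
   vertex 2.6 4.4 2.0
  endloop
 endfacet
 facet normal 0.529 0.210 0.822
  outer loop
   vertex 3.2 2.8 3.8
   vertex 2.2 1.4 4.8
   vertex 5.0 1.4 3.0
  endloop
 endfacet
 facet normal -0.260 0.677 0.688
  outer loop
   vertex 3.2 2.8 3.8
   vertex 2.6 4.4 2.0
   vertex 2.2 1.4 4.8
  endloop
 endfacet
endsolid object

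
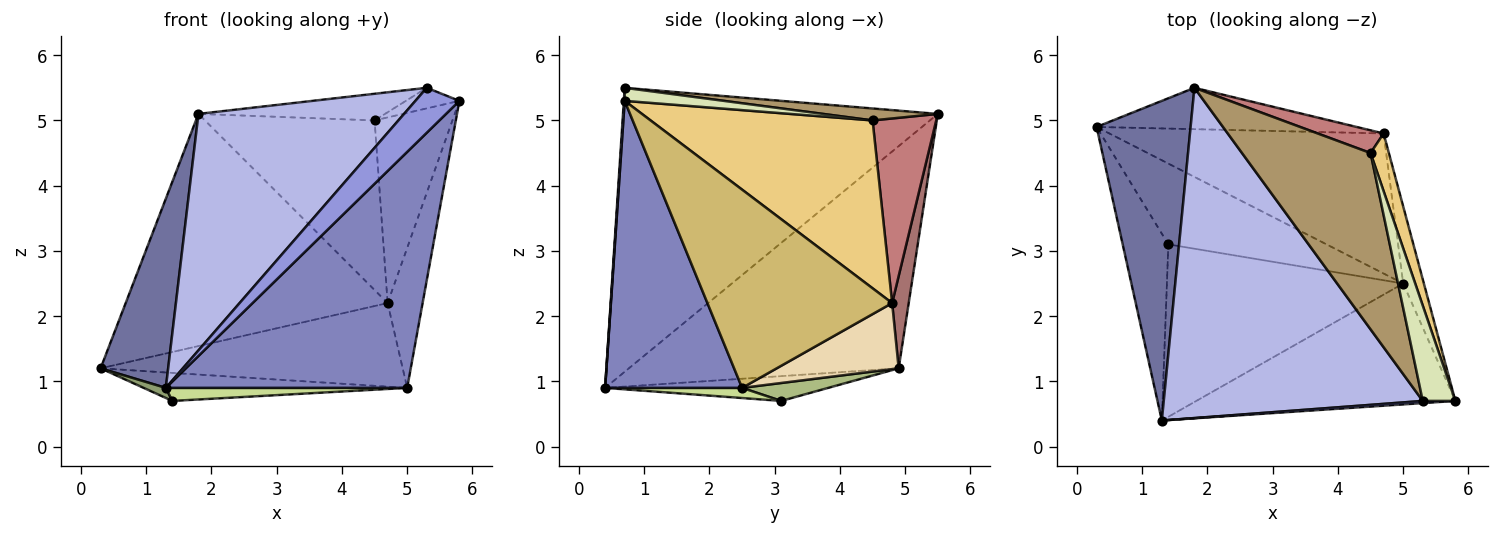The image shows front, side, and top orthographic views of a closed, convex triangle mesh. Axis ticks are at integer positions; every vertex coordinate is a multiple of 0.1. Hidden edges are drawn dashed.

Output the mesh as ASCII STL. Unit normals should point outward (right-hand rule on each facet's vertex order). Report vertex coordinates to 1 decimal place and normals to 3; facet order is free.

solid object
 facet normal -0.897 -0.225 0.380
  outer loop
   vertex 1.8 5.5 5.1
   vertex 0.3 4.9 1.2
   vertex 1.3 0.4 0.9
  endloop
 endfacet
 facet normal 0.451 -0.794 -0.407
  outer loop
   vertex 5.0 2.5 0.9
   vertex 5.8 0.7 5.3
   vertex 1.3 0.4 0.9
  endloop
 endfacet
 facet normal 0.019 -0.999 0.048
  outer loop
   vertex 5.3 0.7 5.5
   vertex 1.3 0.4 0.9
   vertex 5.8 0.7 5.3
  endloop
 endfacet
 facet normal -0.665 -0.435 0.607
  outer loop
   vertex 5.3 0.7 5.5
   vertex 1.8 5.5 5.1
   vertex 1.3 0.4 0.9
  endloop
 endfacet
 facet normal -0.477 -0.047 -0.878
  outer loop
   vertex 1.4 3.1 0.7
   vertex 1.3 0.4 0.9
   vertex 0.3 4.9 1.2
  endloop
 endfacet
 facet normal 0.107 0.326 -0.939
  outer loop
   vertex 1.4 3.1 0.7
   vertex 0.3 4.9 1.2
   vertex 5.0 2.5 0.9
  endloop
 endfacet
 facet normal 0.043 -0.075 -0.996
  outer loop
   vertex 1.4 3.1 0.7
   vertex 5.0 2.5 0.9
   vertex 1.3 0.4 0.9
  endloop
 endfacet
 facet normal 0.364 0.196 0.910
  outer loop
   vertex 4.5 4.5 5.0
   vertex 5.3 0.7 5.5
   vertex 5.8 0.7 5.3
  endloop
 endfacet
 facet normal 0.092 0.149 0.985
  outer loop
   vertex 4.5 4.5 5.0
   vertex 1.8 5.5 5.1
   vertex 5.3 0.7 5.5
  endloop
 endfacet
 facet normal 0.977 0.185 -0.102
  outer loop
   vertex 4.7 4.8 2.2
   vertex 5.8 0.7 5.3
   vertex 5.0 2.5 0.9
  endloop
 endfacet
 facet normal 0.939 0.329 0.102
  outer loop
   vertex 4.7 4.8 2.2
   vertex 4.5 4.5 5.0
   vertex 5.8 0.7 5.3
  endloop
 endfacet
 facet normal 0.203 0.502 -0.841
  outer loop
   vertex 4.7 4.8 2.2
   vertex 5.0 2.5 0.9
   vertex 0.3 4.9 1.2
  endloop
 endfacet
 facet normal 0.062 0.983 -0.175
  outer loop
   vertex 4.7 4.8 2.2
   vertex 0.3 4.9 1.2
   vertex 1.8 5.5 5.1
  endloop
 endfacet
 facet normal 0.349 0.929 0.124
  outer loop
   vertex 4.7 4.8 2.2
   vertex 1.8 5.5 5.1
   vertex 4.5 4.5 5.0
  endloop
 endfacet
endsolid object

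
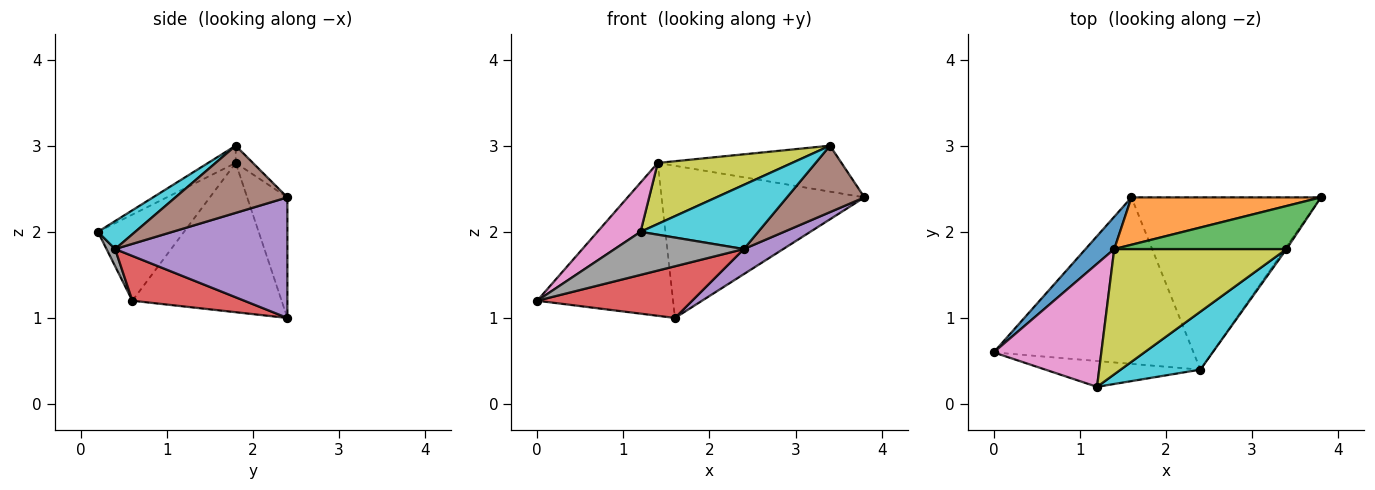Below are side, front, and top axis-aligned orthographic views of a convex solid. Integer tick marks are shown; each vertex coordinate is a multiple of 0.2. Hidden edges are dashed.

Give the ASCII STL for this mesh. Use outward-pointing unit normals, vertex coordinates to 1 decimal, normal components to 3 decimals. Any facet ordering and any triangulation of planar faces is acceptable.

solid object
 facet normal -0.732 0.666 0.141
  outer loop
   vertex 1.4 1.8 2.8
   vertex 1.6 2.4 1.0
   vertex 0.0 0.6 1.2
  endloop
 endfacet
 facet normal -0.186 0.938 0.292
  outer loop
   vertex 1.4 1.8 2.8
   vertex 3.8 2.4 2.4
   vertex 1.6 2.4 1.0
  endloop
 endfacet
 facet normal -0.068 0.728 0.682
  outer loop
   vertex 1.4 1.8 2.8
   vertex 3.4 1.8 3.0
   vertex 3.8 2.4 2.4
  endloop
 endfacet
 facet normal 0.209 -0.290 -0.934
  outer loop
   vertex 2.4 0.4 1.8
   vertex 0.0 0.6 1.2
   vertex 1.6 2.4 1.0
  endloop
 endfacet
 facet normal 0.533 -0.122 -0.837
  outer loop
   vertex 2.4 0.4 1.8
   vertex 1.6 2.4 1.0
   vertex 3.8 2.4 2.4
  endloop
 endfacet
 facet normal 0.822 -0.569 -0.021
  outer loop
   vertex 2.4 0.4 1.8
   vertex 3.8 2.4 2.4
   vertex 3.4 1.8 3.0
  endloop
 endfacet
 facet normal -0.596 -0.298 0.745
  outer loop
   vertex 1.2 0.2 2.0
   vertex 1.4 1.8 2.8
   vertex 0.0 0.6 1.2
  endloop
 endfacet
 facet normal 0.057 -0.856 -0.514
  outer loop
   vertex 1.2 0.2 2.0
   vertex 0.0 0.6 1.2
   vertex 2.4 0.4 1.8
  endloop
 endfacet
 facet normal -0.090 -0.436 0.895
  outer loop
   vertex 1.2 0.2 2.0
   vertex 3.4 1.8 3.0
   vertex 1.4 1.8 2.8
  endloop
 endfacet
 facet normal 0.229 -0.723 0.652
  outer loop
   vertex 1.2 0.2 2.0
   vertex 2.4 0.4 1.8
   vertex 3.4 1.8 3.0
  endloop
 endfacet
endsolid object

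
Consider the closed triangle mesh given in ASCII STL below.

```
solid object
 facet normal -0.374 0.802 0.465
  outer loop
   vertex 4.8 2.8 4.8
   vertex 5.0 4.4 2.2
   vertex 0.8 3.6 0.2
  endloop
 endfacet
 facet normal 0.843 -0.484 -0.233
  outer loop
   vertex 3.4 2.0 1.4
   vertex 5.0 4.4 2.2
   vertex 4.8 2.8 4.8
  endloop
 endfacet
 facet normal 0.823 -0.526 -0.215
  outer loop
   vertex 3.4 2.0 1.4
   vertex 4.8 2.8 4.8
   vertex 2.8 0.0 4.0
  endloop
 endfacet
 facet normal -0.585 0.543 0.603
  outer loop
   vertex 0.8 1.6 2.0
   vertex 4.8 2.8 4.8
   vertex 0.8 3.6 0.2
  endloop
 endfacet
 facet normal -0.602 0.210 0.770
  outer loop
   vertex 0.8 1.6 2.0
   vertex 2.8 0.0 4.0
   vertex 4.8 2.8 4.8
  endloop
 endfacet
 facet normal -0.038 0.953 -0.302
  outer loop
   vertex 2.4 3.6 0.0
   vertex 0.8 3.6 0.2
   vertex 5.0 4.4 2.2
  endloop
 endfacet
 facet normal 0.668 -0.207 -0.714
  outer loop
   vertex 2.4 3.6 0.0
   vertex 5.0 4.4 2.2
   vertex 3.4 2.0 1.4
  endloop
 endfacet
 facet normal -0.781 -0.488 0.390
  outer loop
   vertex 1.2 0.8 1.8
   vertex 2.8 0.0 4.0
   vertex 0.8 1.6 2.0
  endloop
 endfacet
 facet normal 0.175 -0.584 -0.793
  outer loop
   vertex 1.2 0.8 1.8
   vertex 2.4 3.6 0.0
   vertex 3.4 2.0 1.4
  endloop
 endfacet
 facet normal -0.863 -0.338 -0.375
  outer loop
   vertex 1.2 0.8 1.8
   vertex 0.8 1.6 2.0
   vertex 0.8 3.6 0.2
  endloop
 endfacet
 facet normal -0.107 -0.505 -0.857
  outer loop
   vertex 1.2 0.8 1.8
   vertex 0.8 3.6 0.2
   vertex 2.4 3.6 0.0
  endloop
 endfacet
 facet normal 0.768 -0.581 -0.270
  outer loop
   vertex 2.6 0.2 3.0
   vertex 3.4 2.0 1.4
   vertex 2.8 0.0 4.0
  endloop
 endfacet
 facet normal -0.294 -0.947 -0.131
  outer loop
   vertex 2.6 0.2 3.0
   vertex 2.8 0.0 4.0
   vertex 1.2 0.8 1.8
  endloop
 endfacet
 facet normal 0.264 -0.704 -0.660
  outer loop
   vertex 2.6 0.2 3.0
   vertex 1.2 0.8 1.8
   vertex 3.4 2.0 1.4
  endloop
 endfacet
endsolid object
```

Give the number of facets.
14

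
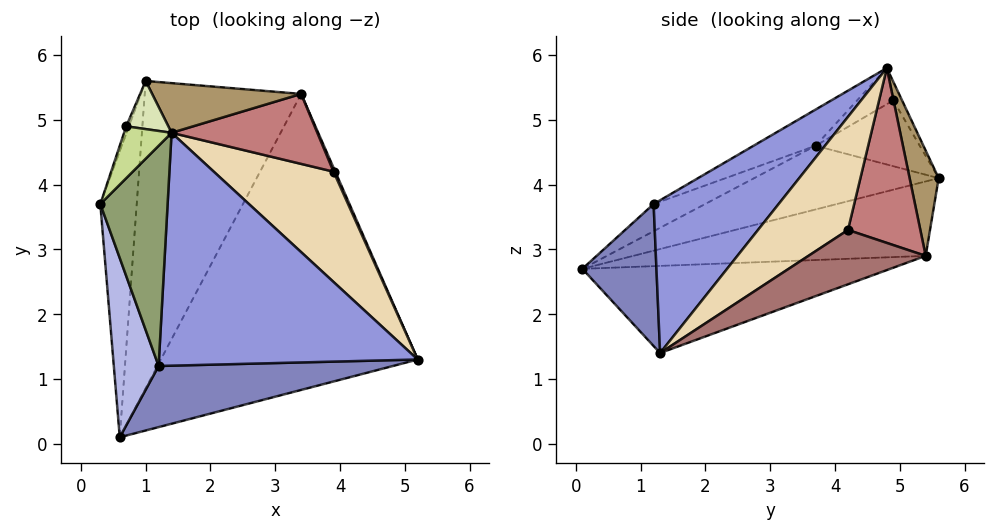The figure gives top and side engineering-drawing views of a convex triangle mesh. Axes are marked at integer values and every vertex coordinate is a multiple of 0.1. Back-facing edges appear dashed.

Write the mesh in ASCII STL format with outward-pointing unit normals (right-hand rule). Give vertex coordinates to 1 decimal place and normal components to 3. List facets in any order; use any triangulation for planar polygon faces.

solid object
 facet normal -0.853 0.186 -0.487
  outer loop
   vertex 1.0 5.6 4.1
   vertex 0.6 0.1 2.7
   vertex 0.3 3.7 4.6
  endloop
 endfacet
 facet normal 0.356 -0.727 0.587
  outer loop
   vertex 1.2 1.2 3.7
   vertex 0.6 0.1 2.7
   vertex 5.2 1.3 1.4
  endloop
 endfacet
 facet normal 0.449 -0.469 0.761
  outer loop
   vertex 1.2 1.2 3.7
   vertex 5.2 1.3 1.4
   vertex 1.4 4.8 5.8
  endloop
 endfacet
 facet normal -0.465 -0.443 0.766
  outer loop
   vertex 1.2 1.2 3.7
   vertex 0.3 3.7 4.6
   vertex 0.6 0.1 2.7
  endloop
 endfacet
 facet normal -0.426 -0.438 0.792
  outer loop
   vertex 1.2 1.2 3.7
   vertex 1.4 4.8 5.8
   vertex 0.3 3.7 4.6
  endloop
 endfacet
 facet normal -0.941 0.336 -0.039
  outer loop
   vertex 0.7 4.9 5.3
   vertex 1.0 5.6 4.1
   vertex 0.3 3.7 4.6
  endloop
 endfacet
 facet normal -0.586 -0.254 0.770
  outer loop
   vertex 0.7 4.9 5.3
   vertex 0.3 3.7 4.6
   vertex 1.4 4.8 5.8
  endloop
 endfacet
 facet normal -0.201 0.867 0.455
  outer loop
   vertex 0.7 4.9 5.3
   vertex 1.4 4.8 5.8
   vertex 1.0 5.6 4.1
  endloop
 endfacet
 facet normal 0.256 0.897 0.362
  outer loop
   vertex 3.4 5.4 2.9
   vertex 1.0 5.6 4.1
   vertex 1.4 4.8 5.8
  endloop
 endfacet
 facet normal -0.315 0.201 -0.928
  outer loop
   vertex 3.4 5.4 2.9
   vertex 5.2 1.3 1.4
   vertex 0.6 0.1 2.7
  endloop
 endfacet
 facet normal -0.416 0.253 -0.874
  outer loop
   vertex 3.4 5.4 2.9
   vertex 0.6 0.1 2.7
   vertex 1.0 5.6 4.1
  endloop
 endfacet
 facet normal 0.677 -0.166 0.717
  outer loop
   vertex 3.9 4.2 3.3
   vertex 1.4 4.8 5.8
   vertex 5.2 1.3 1.4
  endloop
 endfacet
 facet normal 0.919 0.393 0.029
  outer loop
   vertex 3.9 4.2 3.3
   vertex 5.2 1.3 1.4
   vertex 3.4 5.4 2.9
  endloop
 endfacet
 facet normal 0.678 0.471 0.565
  outer loop
   vertex 3.9 4.2 3.3
   vertex 3.4 5.4 2.9
   vertex 1.4 4.8 5.8
  endloop
 endfacet
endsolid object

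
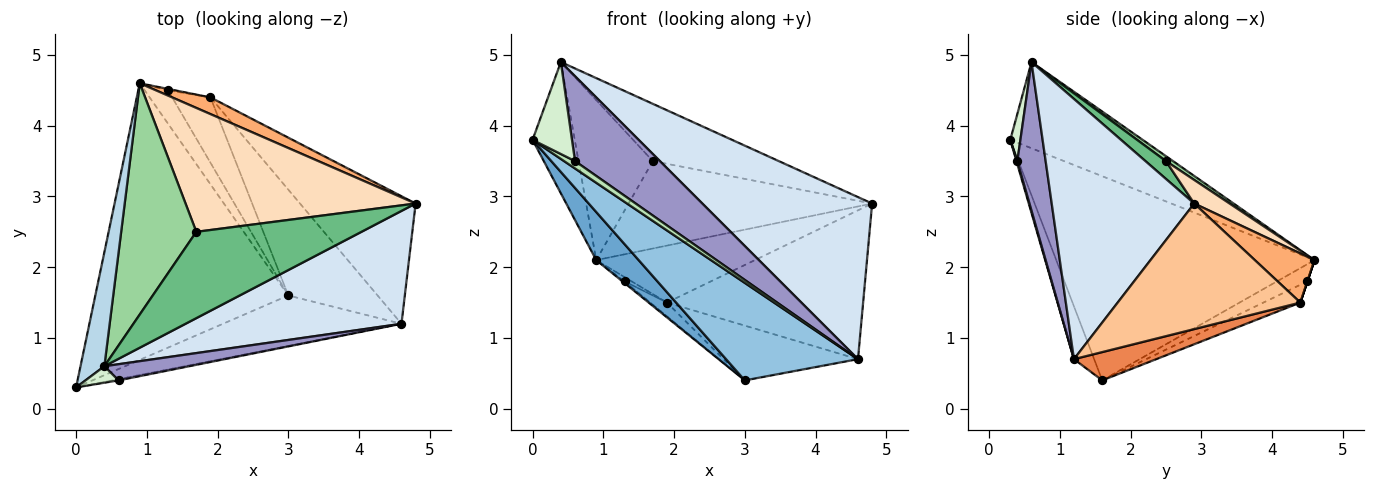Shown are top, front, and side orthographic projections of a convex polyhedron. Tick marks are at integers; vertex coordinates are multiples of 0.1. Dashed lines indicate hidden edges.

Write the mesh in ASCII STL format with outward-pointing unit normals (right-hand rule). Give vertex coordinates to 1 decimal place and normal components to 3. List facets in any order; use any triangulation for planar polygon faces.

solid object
 facet normal -0.722 -0.119 -0.682
  outer loop
   vertex 3.0 1.6 0.4
   vertex 0.0 0.3 3.8
   vertex 0.9 4.6 2.1
  endloop
 endfacet
 facet normal -0.135 -0.880 -0.455
  outer loop
   vertex 4.6 1.2 0.7
   vertex 0.0 0.3 3.8
   vertex 3.0 1.6 0.4
  endloop
 endfacet
 facet normal -0.921 0.294 0.255
  outer loop
   vertex 0.4 0.6 4.9
   vertex 0.9 4.6 2.1
   vertex 0.0 0.3 3.8
  endloop
 endfacet
 facet normal 0.567 -0.676 0.471
  outer loop
   vertex 0.4 0.6 4.9
   vertex 4.6 1.2 0.7
   vertex 4.8 2.9 2.9
  endloop
 endfacet
 facet normal 0.271 0.442 -0.855
  outer loop
   vertex 1.9 4.4 1.5
   vertex 4.6 1.2 0.7
   vertex 3.0 1.6 0.4
  endloop
 endfacet
 facet normal 0.339 0.903 0.264
  outer loop
   vertex 1.9 4.4 1.5
   vertex 0.9 4.6 2.1
   vertex 4.8 2.9 2.9
  endloop
 endfacet
 facet normal 0.577 0.620 -0.532
  outer loop
   vertex 1.9 4.4 1.5
   vertex 4.8 2.9 2.9
   vertex 4.6 1.2 0.7
  endloop
 endfacet
 facet normal 0.083 0.575 0.814
  outer loop
   vertex 1.7 2.5 3.5
   vertex 4.8 2.9 2.9
   vertex 0.9 4.6 2.1
  endloop
 endfacet
 facet normal 0.090 0.550 0.830
  outer loop
   vertex 1.7 2.5 3.5
   vertex 0.4 0.6 4.9
   vertex 4.8 2.9 2.9
  endloop
 endfacet
 facet normal 0.054 0.568 0.821
  outer loop
   vertex 1.7 2.5 3.5
   vertex 0.9 4.6 2.1
   vertex 0.4 0.6 4.9
  endloop
 endfacet
 facet normal 0.082 -0.983 -0.164
  outer loop
   vertex 0.6 0.4 3.5
   vertex 0.0 0.3 3.8
   vertex 4.6 1.2 0.7
  endloop
 endfacet
 facet normal 0.245 -0.954 0.171
  outer loop
   vertex 0.6 0.4 3.5
   vertex 0.4 0.6 4.9
   vertex 0.0 0.3 3.8
  endloop
 endfacet
 facet normal 0.311 -0.934 0.178
  outer loop
   vertex 0.6 0.4 3.5
   vertex 4.6 1.2 0.7
   vertex 0.4 0.6 4.9
  endloop
 endfacet
 facet normal -0.593 0.041 -0.804
  outer loop
   vertex 1.3 4.5 1.8
   vertex 3.0 1.6 0.4
   vertex 0.9 4.6 2.1
  endloop
 endfacet
 facet normal 0.000 0.949 -0.316
  outer loop
   vertex 1.3 4.5 1.8
   vertex 0.9 4.6 2.1
   vertex 1.9 4.4 1.5
  endloop
 endfacet
 facet normal -0.414 0.187 -0.891
  outer loop
   vertex 1.3 4.5 1.8
   vertex 1.9 4.4 1.5
   vertex 3.0 1.6 0.4
  endloop
 endfacet
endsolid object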